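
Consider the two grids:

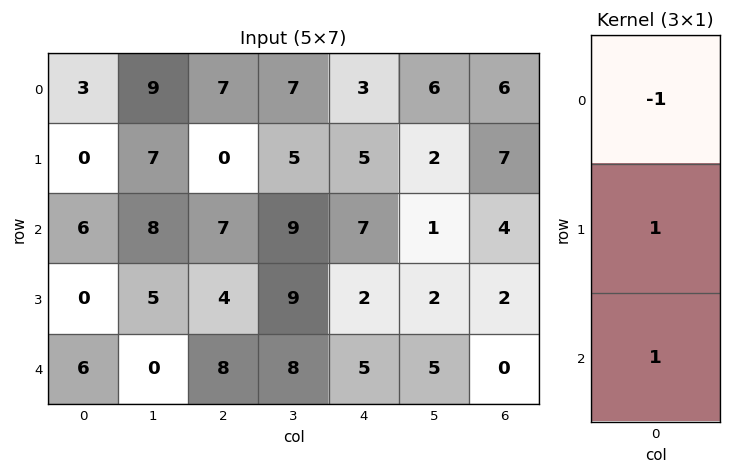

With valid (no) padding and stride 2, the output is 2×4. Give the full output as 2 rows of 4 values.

Output[0,0]: The receptive field on the input at this output position is [3 / 0 / 6]. Elementwise product with the kernel and sum: 3·-1 + 0·1 + 6·1.
Output[0,1]: The receptive field on the input at this output position is [7 / 0 / 7]. Elementwise product with the kernel and sum: 7·-1 + 0·1 + 7·1.

3 0 9 5
0 5 0 -2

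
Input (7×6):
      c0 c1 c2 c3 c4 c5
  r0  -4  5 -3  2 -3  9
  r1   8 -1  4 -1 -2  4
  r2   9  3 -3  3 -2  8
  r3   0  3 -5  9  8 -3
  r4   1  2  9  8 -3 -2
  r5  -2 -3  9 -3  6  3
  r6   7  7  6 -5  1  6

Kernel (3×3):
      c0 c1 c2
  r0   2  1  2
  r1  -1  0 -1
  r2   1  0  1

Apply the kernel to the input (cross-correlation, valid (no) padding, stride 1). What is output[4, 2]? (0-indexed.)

The receptive field on the input at this output position is [9 8 -3 / 9 -3 6 / 6 -5 1]. Elementwise product with the kernel and sum: 9·2 + 8·1 + -3·2 + 9·-1 + 6·-1 + 6·1 + 1·1.

12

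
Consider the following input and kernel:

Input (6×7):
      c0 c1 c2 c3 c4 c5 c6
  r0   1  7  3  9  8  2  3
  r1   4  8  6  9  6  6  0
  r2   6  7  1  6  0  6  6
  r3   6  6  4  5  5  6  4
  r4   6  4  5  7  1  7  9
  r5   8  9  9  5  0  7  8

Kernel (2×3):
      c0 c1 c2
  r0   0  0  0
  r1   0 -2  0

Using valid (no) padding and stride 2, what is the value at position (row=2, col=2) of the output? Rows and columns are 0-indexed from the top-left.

-14

The receptive field on the input at this output position is [1 7 9 / 0 7 8]. Elementwise product with the kernel and sum: 7·-2.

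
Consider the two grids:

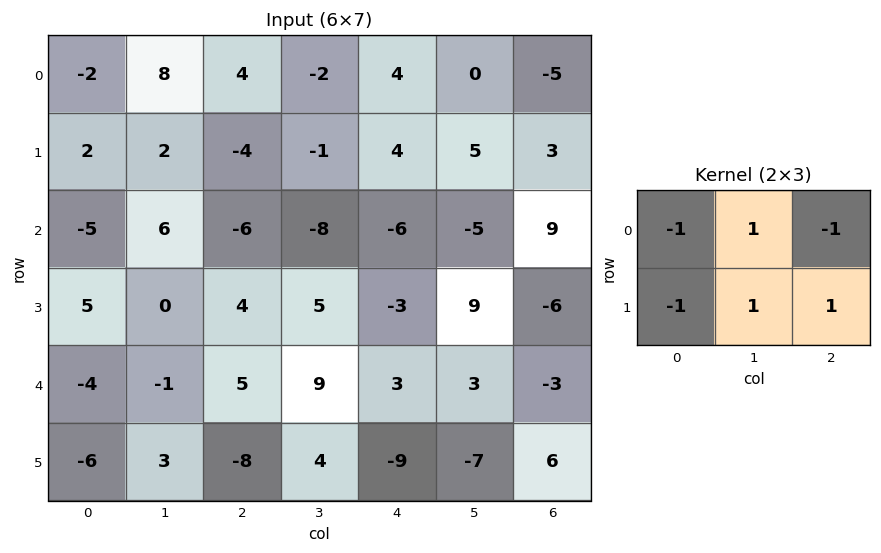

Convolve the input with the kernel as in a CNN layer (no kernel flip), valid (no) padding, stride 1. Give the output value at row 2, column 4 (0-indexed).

The receptive field on the input at this output position is [-6 -5 9 / -3 9 -6]. Elementwise product with the kernel and sum: -6·-1 + -5·1 + 9·-1 + -3·-1 + 9·1 + -6·1.

-2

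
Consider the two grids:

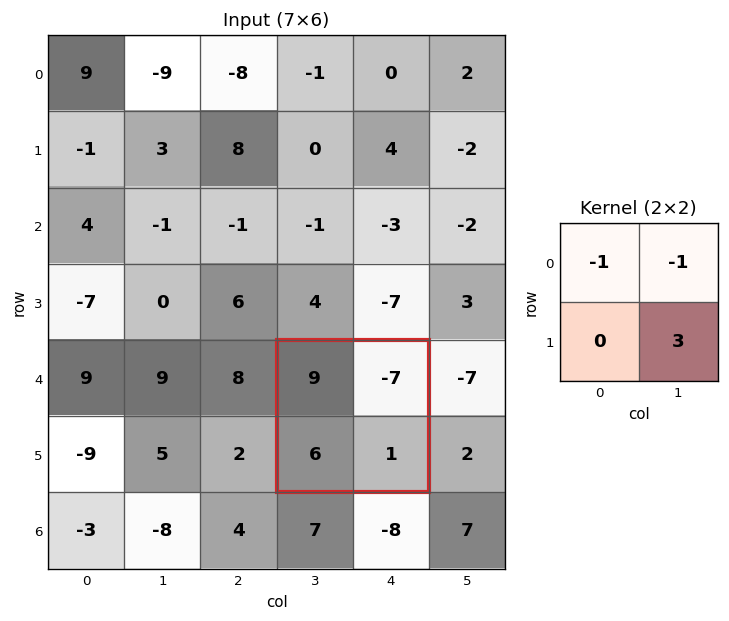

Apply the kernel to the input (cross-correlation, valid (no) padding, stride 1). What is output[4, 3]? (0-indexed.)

1

The receptive field on the input at this output position is [9 -7 / 6 1]. Elementwise product with the kernel and sum: 9·-1 + -7·-1 + 1·3.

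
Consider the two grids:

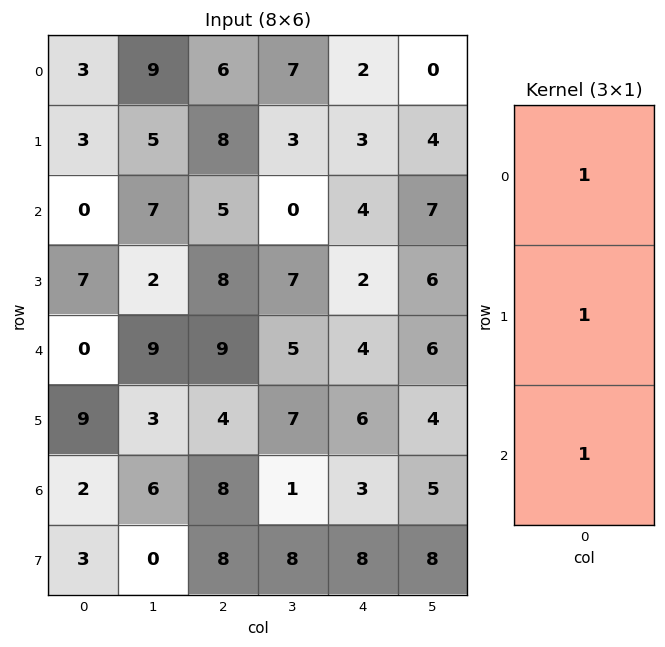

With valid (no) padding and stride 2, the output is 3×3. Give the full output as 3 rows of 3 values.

Output[0,0]: The receptive field on the input at this output position is [3 / 3 / 0]. Elementwise product with the kernel and sum: 3·1 + 3·1 + 0·1.
Output[0,1]: The receptive field on the input at this output position is [6 / 8 / 5]. Elementwise product with the kernel and sum: 6·1 + 8·1 + 5·1.

6 19 9
7 22 10
11 21 13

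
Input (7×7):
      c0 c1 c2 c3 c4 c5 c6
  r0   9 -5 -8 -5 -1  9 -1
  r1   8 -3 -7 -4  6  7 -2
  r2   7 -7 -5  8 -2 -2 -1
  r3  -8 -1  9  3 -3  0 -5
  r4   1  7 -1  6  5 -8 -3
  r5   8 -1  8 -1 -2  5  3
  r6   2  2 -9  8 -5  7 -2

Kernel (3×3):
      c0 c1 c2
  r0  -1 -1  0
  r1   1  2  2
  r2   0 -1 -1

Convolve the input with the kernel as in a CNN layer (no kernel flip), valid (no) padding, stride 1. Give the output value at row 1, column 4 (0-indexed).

The receptive field on the input at this output position is [6 7 -2 / -2 -2 -1 / -3 0 -5]. Elementwise product with the kernel and sum: 6·-1 + 7·-1 + -2·1 + -2·2 + -1·2 + 0·-1 + -5·-1.

-16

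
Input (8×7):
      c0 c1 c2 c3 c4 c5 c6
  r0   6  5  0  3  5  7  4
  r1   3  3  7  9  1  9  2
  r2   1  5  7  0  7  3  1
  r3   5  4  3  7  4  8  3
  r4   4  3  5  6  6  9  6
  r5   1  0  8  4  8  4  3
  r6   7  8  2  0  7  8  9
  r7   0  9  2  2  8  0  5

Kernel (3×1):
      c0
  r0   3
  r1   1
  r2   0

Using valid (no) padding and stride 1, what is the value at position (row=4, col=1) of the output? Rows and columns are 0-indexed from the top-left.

The receptive field on the input at this output position is [3 / 0 / 8]. Elementwise product with the kernel and sum: 3·3 + 0·1.

9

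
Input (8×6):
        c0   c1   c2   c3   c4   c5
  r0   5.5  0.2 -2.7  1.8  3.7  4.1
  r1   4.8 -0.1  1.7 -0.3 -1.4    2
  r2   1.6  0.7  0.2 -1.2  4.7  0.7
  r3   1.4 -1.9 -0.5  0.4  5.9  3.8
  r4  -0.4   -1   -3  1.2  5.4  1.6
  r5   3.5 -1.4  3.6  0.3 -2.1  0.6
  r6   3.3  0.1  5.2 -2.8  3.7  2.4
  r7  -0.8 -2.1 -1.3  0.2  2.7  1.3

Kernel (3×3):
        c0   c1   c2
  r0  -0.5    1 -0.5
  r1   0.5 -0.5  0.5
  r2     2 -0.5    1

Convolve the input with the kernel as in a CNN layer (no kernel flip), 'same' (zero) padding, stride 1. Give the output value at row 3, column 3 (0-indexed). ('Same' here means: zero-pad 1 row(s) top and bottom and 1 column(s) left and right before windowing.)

-2.35

The receptive field on the zero-padded input at this output position is [0.2 -1.2 4.7 / -0.5 0.4 5.9 / -3 1.2 5.4]. Elementwise product with the kernel and sum: 0.2·-0.5 + -1.2·1 + 4.7·-0.5 + -0.5·0.5 + 0.4·-0.5 + 5.9·0.5 + -3·2 + 1.2·-0.5 + 5.4·1.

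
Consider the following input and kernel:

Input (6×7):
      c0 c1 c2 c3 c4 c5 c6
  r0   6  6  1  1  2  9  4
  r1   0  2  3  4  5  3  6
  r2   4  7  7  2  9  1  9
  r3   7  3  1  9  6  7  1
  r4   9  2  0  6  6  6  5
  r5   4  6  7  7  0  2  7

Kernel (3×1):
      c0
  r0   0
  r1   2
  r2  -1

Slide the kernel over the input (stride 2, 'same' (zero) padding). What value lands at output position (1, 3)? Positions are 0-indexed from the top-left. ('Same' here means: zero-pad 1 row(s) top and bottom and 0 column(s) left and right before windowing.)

The receptive field on the zero-padded input at this output position is [6 / 9 / 1]. Elementwise product with the kernel and sum: 9·2 + 1·-1.

17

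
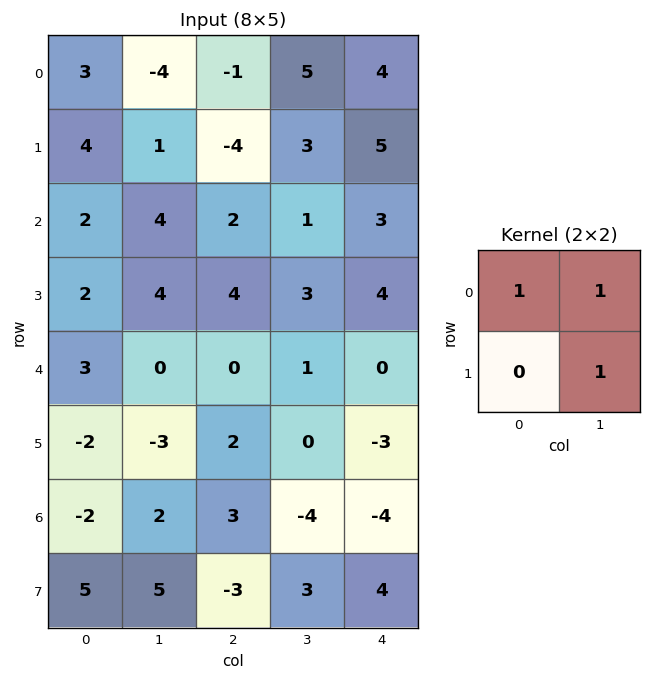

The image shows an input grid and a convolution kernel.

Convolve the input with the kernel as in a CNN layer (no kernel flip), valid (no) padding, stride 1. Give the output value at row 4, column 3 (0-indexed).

The receptive field on the input at this output position is [1 0 / 0 -3]. Elementwise product with the kernel and sum: 1·1 + 0·1 + -3·1.

-2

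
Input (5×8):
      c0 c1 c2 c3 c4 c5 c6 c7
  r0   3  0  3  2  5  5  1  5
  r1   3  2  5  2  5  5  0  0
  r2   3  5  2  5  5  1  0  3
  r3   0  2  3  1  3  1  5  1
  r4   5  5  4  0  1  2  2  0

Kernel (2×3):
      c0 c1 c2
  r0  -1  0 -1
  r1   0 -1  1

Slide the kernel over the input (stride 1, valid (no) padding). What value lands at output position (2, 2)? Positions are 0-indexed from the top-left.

The receptive field on the input at this output position is [2 5 5 / 3 1 3]. Elementwise product with the kernel and sum: 2·-1 + 5·-1 + 1·-1 + 3·1.

-5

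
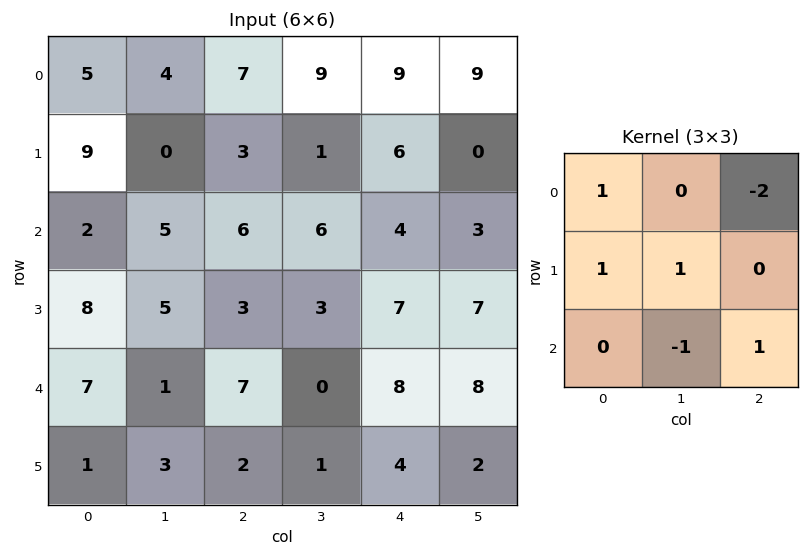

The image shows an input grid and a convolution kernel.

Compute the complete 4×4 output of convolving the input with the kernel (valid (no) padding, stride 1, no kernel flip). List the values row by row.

1 -11 -9 -3
8 9 7 11
9 -6 12 10
9 6 -1 -5

Output[0,0]: The receptive field on the input at this output position is [5 4 7 / 9 0 3 / 2 5 6]. Elementwise product with the kernel and sum: 5·1 + 7·-2 + 9·1 + 0·1 + 5·-1 + 6·1.
Output[0,1]: The receptive field on the input at this output position is [4 7 9 / 0 3 1 / 5 6 6]. Elementwise product with the kernel and sum: 4·1 + 9·-2 + 0·1 + 3·1 + 6·-1 + 6·1.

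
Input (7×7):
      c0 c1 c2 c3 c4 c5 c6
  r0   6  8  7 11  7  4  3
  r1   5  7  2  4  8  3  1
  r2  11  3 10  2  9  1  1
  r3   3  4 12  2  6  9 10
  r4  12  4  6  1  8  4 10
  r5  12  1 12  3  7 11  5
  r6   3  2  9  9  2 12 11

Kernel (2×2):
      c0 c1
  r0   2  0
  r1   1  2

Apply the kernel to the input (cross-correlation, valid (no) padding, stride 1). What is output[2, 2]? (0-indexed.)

36

The receptive field on the input at this output position is [10 2 / 12 2]. Elementwise product with the kernel and sum: 10·2 + 12·1 + 2·2.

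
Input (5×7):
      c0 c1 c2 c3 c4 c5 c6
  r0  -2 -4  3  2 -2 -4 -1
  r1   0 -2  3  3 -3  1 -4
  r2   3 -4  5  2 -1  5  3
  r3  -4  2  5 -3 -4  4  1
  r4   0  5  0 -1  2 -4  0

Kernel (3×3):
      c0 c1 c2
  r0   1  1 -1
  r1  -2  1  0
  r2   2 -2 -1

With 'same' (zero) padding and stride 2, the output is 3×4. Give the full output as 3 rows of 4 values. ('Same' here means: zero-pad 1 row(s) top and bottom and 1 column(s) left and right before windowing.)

Output[0,0]: The receptive field on the zero-padded input at this output position is [0 0 0 / 0 -2 -4 / 0 0 -2]. Elementwise product with the kernel and sum: 0·1 + 0·1 + 0·-1 + 0·-2 + -2·1 + 0·2 + 0·-2 + -2·-1.
Output[0,1]: The receptive field on the zero-padded input at this output position is [0 0 0 / -4 3 2 / -2 3 3]. Elementwise product with the kernel and sum: 0·1 + 0·1 + 0·-1 + -4·-2 + 3·1 + -2·2 + 3·-2 + 3·-1.

0 -2 5 17
11 8 -8 -4
-6 0 -7 13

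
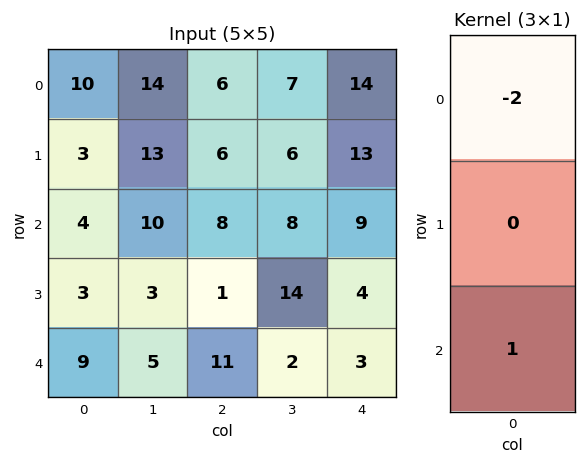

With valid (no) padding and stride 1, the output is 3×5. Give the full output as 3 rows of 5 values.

-16 -18 -4 -6 -19
-3 -23 -11 2 -22
1 -15 -5 -14 -15

Output[0,0]: The receptive field on the input at this output position is [10 / 3 / 4]. Elementwise product with the kernel and sum: 10·-2 + 4·1.
Output[0,1]: The receptive field on the input at this output position is [14 / 13 / 10]. Elementwise product with the kernel and sum: 14·-2 + 10·1.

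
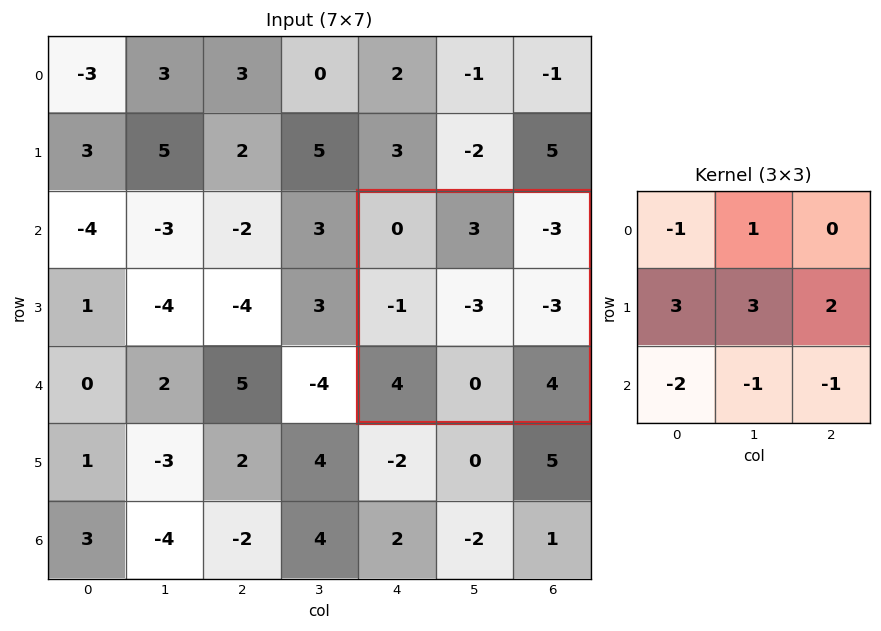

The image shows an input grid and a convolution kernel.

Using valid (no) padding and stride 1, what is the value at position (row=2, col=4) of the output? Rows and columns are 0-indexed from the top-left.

The receptive field on the input at this output position is [0 3 -3 / -1 -3 -3 / 4 0 4]. Elementwise product with the kernel and sum: 0·-1 + 3·1 + -1·3 + -3·3 + -3·2 + 4·-2 + 0·-1 + 4·-1.

-27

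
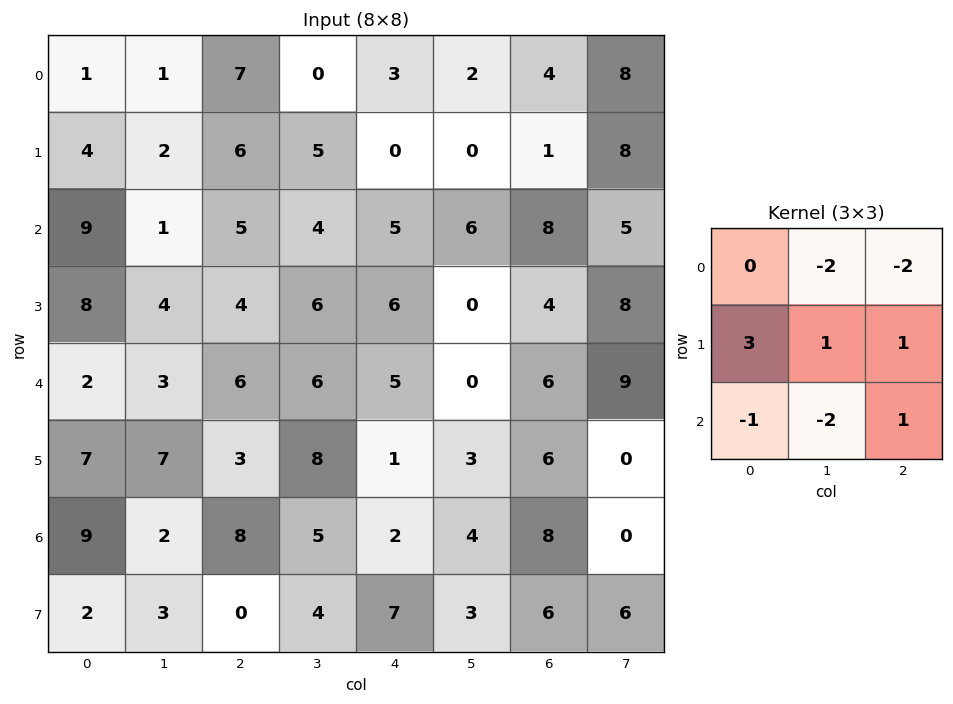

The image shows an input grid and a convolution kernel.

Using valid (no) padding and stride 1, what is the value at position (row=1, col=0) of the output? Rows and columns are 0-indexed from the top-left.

5

The receptive field on the input at this output position is [4 2 6 / 9 1 5 / 8 4 4]. Elementwise product with the kernel and sum: 2·-2 + 6·-2 + 9·3 + 1·1 + 5·1 + 8·-1 + 4·-2 + 4·1.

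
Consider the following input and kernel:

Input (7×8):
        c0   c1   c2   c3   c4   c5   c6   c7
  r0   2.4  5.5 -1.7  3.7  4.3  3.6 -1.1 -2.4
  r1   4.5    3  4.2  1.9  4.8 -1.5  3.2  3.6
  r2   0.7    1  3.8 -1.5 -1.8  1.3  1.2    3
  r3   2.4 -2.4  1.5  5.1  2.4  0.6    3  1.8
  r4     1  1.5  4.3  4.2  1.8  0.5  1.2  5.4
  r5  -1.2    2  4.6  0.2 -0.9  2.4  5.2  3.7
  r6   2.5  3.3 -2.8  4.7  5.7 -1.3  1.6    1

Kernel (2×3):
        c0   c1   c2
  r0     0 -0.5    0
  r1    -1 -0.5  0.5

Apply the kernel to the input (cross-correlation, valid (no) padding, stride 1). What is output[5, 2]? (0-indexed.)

3.2

The receptive field on the input at this output position is [4.6 0.2 -0.9 / -2.8 4.7 5.7]. Elementwise product with the kernel and sum: 0.2·-0.5 + -2.8·-1 + 4.7·-0.5 + 5.7·0.5.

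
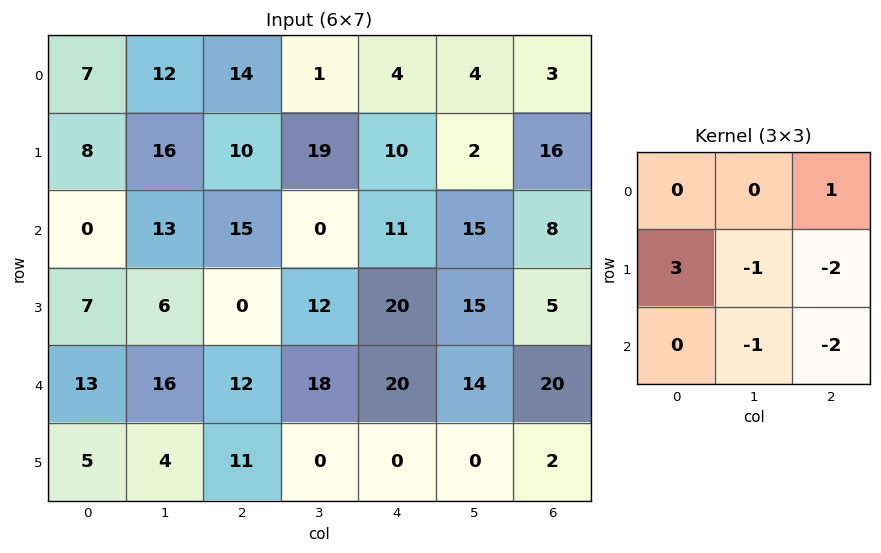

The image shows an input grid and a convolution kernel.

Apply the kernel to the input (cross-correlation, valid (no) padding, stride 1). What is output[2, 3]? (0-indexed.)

The receptive field on the input at this output position is [0 11 15 / 12 20 15 / 18 20 14]. Elementwise product with the kernel and sum: 15·1 + 12·3 + 20·-1 + 15·-2 + 20·-1 + 14·-2.

-47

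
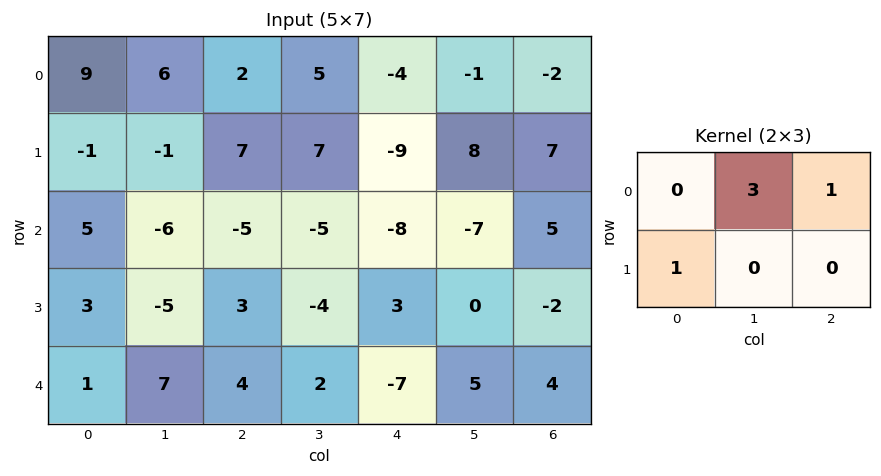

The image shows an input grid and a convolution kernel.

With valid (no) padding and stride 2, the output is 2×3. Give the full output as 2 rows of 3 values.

Output[0,0]: The receptive field on the input at this output position is [9 6 2 / -1 -1 7]. Elementwise product with the kernel and sum: 6·3 + 2·1 + -1·1.

19 18 -14
-20 -20 -13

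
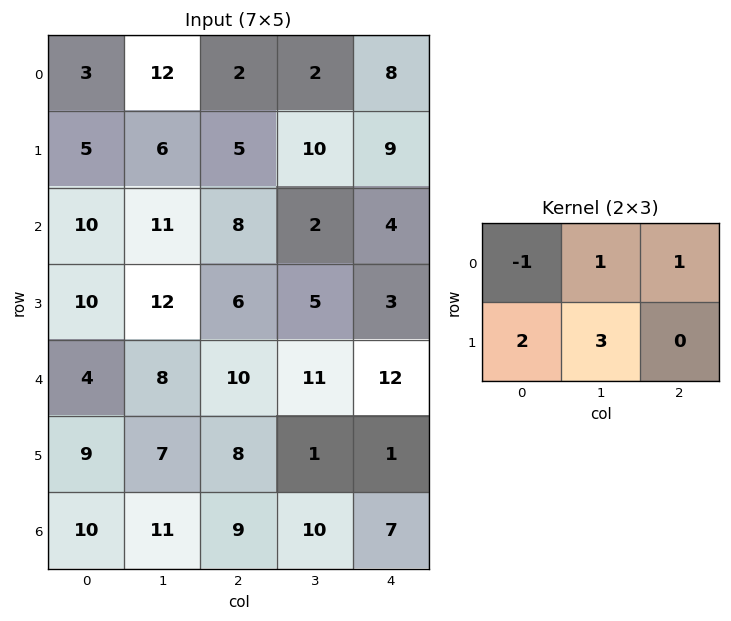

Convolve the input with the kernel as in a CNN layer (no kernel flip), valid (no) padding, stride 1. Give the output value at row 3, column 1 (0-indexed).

The receptive field on the input at this output position is [12 6 5 / 8 10 11]. Elementwise product with the kernel and sum: 12·-1 + 6·1 + 5·1 + 8·2 + 10·3.

45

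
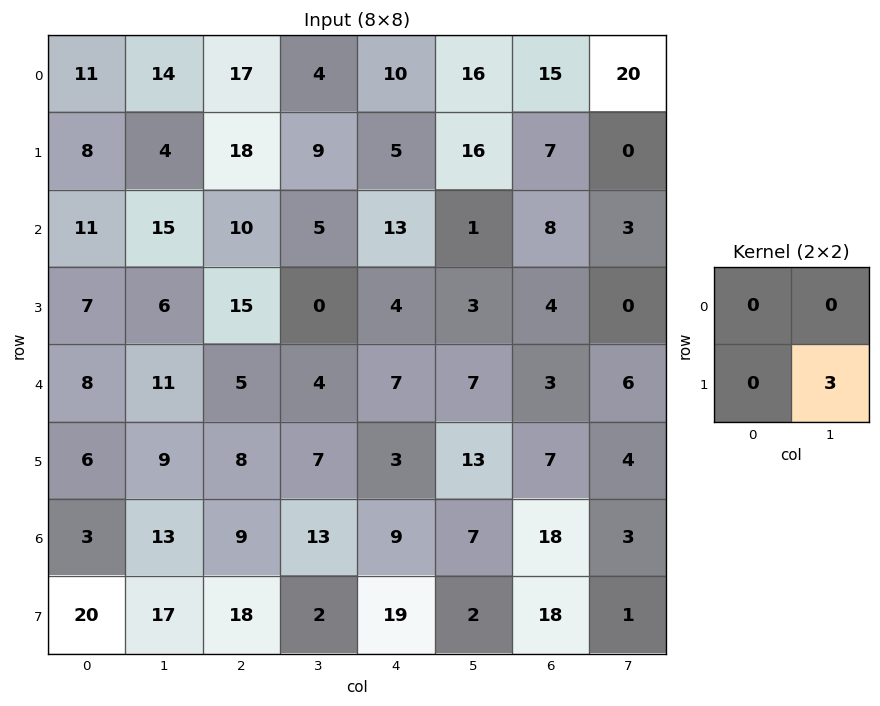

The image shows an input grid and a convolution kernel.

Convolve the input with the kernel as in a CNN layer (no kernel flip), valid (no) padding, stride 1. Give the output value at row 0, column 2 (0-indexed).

The receptive field on the input at this output position is [17 4 / 18 9]. Elementwise product with the kernel and sum: 9·3.

27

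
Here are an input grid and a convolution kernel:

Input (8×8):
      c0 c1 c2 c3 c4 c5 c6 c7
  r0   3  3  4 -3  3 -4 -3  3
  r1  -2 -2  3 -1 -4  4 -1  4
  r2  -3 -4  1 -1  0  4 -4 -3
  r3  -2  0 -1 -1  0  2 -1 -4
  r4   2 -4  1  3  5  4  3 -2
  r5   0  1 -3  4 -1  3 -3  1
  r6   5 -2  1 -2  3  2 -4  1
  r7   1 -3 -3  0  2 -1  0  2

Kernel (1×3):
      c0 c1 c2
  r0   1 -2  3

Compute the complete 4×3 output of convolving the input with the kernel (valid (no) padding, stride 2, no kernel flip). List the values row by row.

9 19 2
8 3 -20
13 10 6
12 14 -13

Output[0,0]: The receptive field on the input at this output position is [3 3 4]. Elementwise product with the kernel and sum: 3·1 + 3·-2 + 4·3.
Output[0,1]: The receptive field on the input at this output position is [4 -3 3]. Elementwise product with the kernel and sum: 4·1 + -3·-2 + 3·3.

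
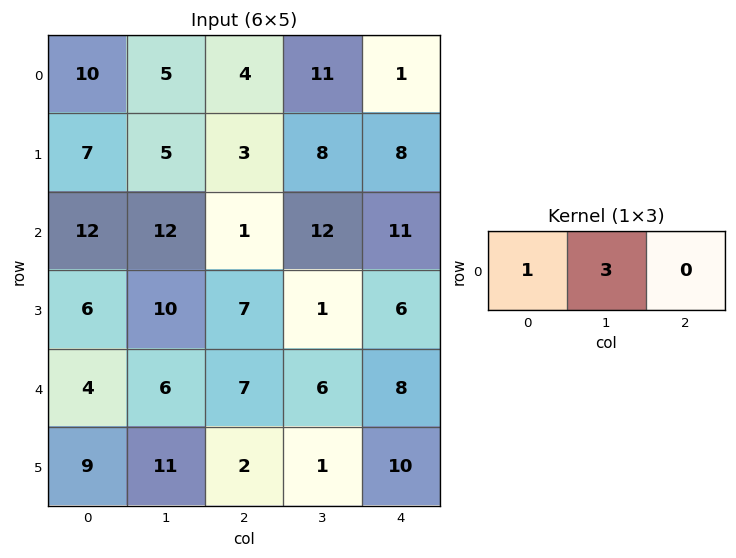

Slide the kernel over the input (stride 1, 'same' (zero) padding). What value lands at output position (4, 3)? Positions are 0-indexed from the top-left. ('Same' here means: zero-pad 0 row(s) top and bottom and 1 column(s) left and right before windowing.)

The receptive field on the zero-padded input at this output position is [7 6 8]. Elementwise product with the kernel and sum: 7·1 + 6·3.

25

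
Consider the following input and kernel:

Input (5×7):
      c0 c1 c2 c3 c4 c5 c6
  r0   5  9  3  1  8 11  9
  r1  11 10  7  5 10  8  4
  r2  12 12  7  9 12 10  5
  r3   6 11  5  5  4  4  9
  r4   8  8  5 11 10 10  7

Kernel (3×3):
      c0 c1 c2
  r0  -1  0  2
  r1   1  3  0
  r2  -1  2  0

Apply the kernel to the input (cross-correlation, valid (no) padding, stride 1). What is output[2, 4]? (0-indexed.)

24

The receptive field on the input at this output position is [12 10 5 / 4 4 9 / 10 10 7]. Elementwise product with the kernel and sum: 12·-1 + 5·2 + 4·1 + 4·3 + 10·-1 + 10·2.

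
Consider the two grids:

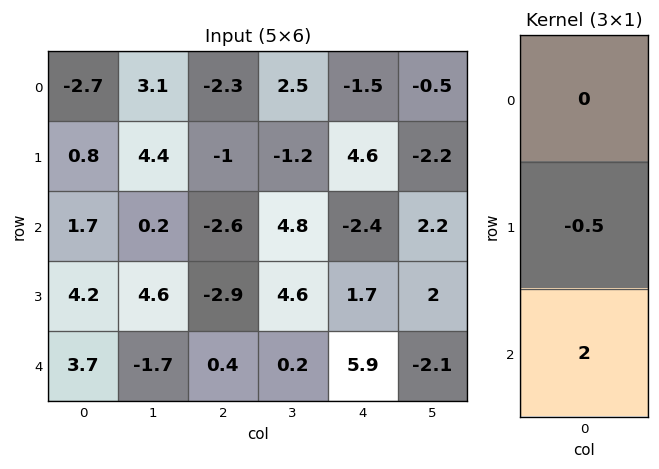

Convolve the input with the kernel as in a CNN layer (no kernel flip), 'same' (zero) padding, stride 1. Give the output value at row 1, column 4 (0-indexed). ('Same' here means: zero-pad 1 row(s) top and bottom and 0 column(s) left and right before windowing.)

-7.1

The receptive field on the zero-padded input at this output position is [-1.5 / 4.6 / -2.4]. Elementwise product with the kernel and sum: 4.6·-0.5 + -2.4·2.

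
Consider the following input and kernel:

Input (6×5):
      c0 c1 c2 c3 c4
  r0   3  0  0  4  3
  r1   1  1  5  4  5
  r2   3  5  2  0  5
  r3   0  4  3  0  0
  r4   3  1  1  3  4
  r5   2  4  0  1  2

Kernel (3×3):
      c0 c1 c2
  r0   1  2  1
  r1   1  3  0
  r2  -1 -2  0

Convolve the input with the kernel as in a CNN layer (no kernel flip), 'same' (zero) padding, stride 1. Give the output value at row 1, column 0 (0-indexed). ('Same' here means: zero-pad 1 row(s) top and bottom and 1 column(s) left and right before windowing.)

The receptive field on the zero-padded input at this output position is [0 3 0 / 0 1 1 / 0 3 5]. Elementwise product with the kernel and sum: 0·1 + 3·2 + 0·1 + 0·1 + 1·3 + 0·-1 + 3·-2.

3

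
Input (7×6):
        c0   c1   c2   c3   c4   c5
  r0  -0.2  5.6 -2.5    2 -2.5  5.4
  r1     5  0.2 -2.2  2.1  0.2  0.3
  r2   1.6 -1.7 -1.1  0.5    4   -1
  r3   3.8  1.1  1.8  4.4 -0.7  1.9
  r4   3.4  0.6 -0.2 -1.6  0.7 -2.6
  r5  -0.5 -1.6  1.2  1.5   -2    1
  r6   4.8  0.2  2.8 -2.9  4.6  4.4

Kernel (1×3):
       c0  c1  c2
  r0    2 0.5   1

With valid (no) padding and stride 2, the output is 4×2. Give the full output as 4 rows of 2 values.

-0.1 -6.5
1.25 2.05
6.9 -0.5
12.5 8.75

Output[0,0]: The receptive field on the input at this output position is [-0.2 5.6 -2.5]. Elementwise product with the kernel and sum: -0.2·2 + 5.6·0.5 + -2.5·1.
Output[0,1]: The receptive field on the input at this output position is [-2.5 2 -2.5]. Elementwise product with the kernel and sum: -2.5·2 + 2·0.5 + -2.5·1.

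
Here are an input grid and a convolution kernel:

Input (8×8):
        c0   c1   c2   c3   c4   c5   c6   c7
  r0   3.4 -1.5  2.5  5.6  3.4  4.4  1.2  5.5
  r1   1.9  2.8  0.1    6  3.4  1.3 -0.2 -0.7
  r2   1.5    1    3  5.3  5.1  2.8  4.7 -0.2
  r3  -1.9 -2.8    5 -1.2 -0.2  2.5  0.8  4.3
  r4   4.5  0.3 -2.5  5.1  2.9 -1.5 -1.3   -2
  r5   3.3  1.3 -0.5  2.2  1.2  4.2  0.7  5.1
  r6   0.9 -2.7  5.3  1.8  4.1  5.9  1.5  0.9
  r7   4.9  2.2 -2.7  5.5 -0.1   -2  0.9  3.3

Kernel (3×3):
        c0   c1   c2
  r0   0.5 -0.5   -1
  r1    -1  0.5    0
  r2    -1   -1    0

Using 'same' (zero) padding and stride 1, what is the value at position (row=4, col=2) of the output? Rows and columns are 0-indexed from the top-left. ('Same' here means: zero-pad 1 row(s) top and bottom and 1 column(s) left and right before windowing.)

-5.05

The receptive field on the zero-padded input at this output position is [-2.8 5 -1.2 / 0.3 -2.5 5.1 / 1.3 -0.5 2.2]. Elementwise product with the kernel and sum: -2.8·0.5 + 5·-0.5 + -1.2·-1 + 0.3·-1 + -2.5·0.5 + 1.3·-1 + -0.5·-1.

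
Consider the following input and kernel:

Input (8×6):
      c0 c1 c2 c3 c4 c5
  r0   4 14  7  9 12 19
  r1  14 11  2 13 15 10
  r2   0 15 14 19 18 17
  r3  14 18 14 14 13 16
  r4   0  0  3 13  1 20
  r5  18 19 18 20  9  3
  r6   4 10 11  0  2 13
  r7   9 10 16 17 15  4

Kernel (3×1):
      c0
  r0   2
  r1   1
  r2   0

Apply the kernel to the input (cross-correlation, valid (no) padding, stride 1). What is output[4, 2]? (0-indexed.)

24

The receptive field on the input at this output position is [3 / 18 / 11]. Elementwise product with the kernel and sum: 3·2 + 18·1.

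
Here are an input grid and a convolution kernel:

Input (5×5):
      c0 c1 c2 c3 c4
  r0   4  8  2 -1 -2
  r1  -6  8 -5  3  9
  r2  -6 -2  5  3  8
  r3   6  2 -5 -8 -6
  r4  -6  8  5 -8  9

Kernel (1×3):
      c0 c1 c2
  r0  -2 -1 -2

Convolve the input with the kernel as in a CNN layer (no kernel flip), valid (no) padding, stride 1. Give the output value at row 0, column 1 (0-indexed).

The receptive field on the input at this output position is [8 2 -1]. Elementwise product with the kernel and sum: 8·-2 + 2·-1 + -1·-2.

-16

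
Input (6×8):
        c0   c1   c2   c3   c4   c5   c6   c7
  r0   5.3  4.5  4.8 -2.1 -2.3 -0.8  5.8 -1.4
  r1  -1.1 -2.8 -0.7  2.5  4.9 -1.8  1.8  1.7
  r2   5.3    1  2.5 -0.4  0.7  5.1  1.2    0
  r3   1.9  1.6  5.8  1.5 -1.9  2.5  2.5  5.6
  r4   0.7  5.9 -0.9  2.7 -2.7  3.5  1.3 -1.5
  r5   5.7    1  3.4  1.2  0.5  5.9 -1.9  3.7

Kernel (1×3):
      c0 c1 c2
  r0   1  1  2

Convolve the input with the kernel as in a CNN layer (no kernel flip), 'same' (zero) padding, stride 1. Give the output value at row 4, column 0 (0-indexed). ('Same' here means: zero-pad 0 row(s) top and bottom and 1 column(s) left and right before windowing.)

The receptive field on the zero-padded input at this output position is [0 0.7 5.9]. Elementwise product with the kernel and sum: 0·1 + 0.7·1 + 5.9·2.

12.5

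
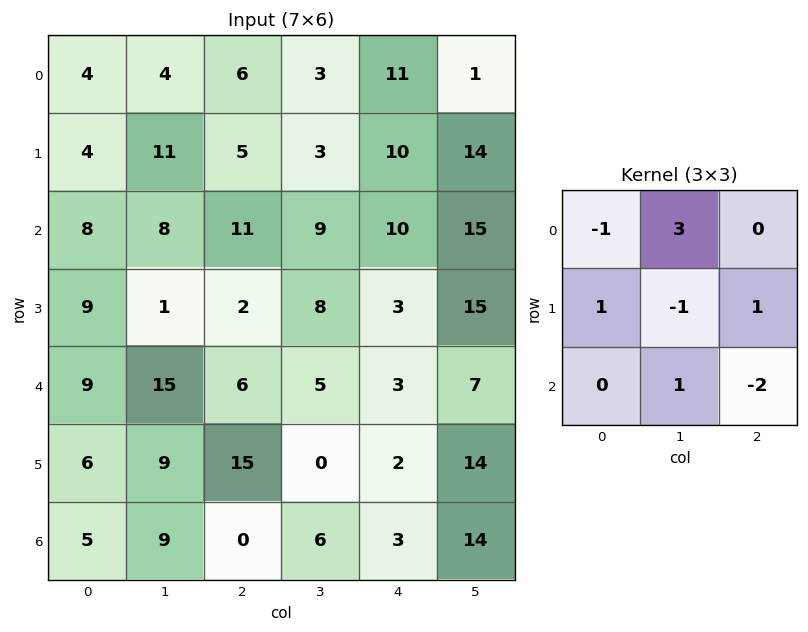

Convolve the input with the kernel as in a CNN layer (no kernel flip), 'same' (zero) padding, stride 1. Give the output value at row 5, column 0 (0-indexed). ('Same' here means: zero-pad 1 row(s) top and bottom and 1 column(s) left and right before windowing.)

17

The receptive field on the zero-padded input at this output position is [0 9 15 / 0 6 9 / 0 5 9]. Elementwise product with the kernel and sum: 0·-1 + 9·3 + 0·1 + 6·-1 + 9·1 + 5·1 + 9·-2.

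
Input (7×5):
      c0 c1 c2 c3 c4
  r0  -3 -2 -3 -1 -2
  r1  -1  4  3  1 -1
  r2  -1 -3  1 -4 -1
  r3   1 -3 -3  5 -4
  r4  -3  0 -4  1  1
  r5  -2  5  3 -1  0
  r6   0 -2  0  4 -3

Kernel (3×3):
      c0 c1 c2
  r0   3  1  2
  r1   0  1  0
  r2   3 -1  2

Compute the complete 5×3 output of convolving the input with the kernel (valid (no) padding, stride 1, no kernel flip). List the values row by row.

Output[0,0]: The receptive field on the input at this output position is [-3 -2 -3 / -1 4 3 / -1 -3 1]. Elementwise product with the kernel and sum: -3·3 + -2·1 + -3·2 + 4·1 + -1·3 + -3·-1 + 1·2.

-11 -26 -8
4 22 -18
-24 -13 -9
-11 4 -1
-10 3 -20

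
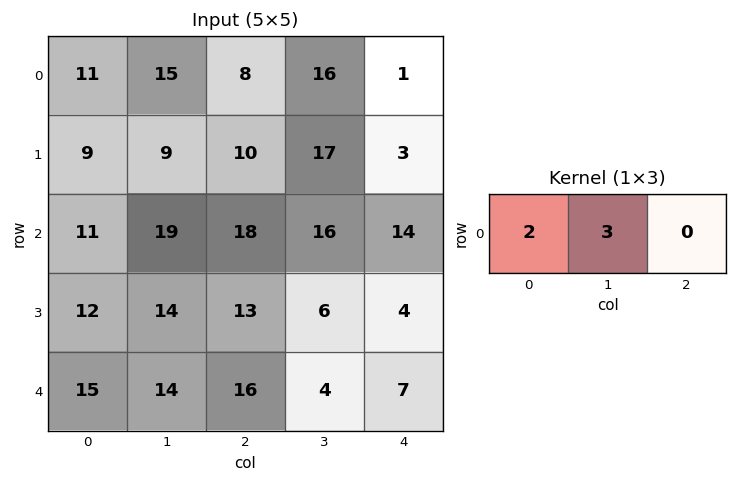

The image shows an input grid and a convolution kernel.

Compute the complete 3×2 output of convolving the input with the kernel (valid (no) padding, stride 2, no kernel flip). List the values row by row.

Output[0,0]: The receptive field on the input at this output position is [11 15 8]. Elementwise product with the kernel and sum: 11·2 + 15·3.

67 64
79 84
72 44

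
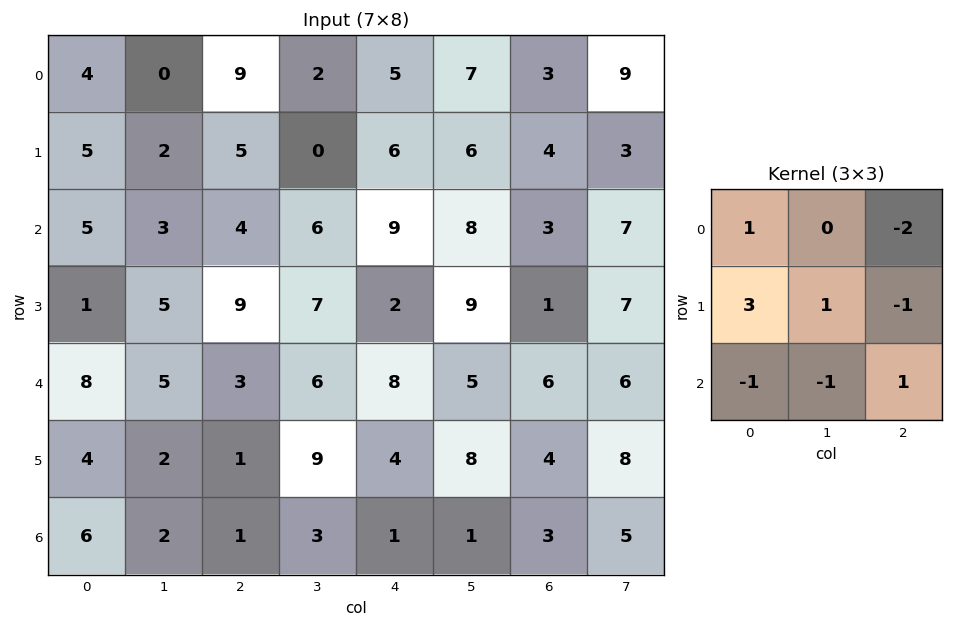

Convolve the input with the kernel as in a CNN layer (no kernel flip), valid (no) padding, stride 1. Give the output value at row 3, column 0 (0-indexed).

The receptive field on the input at this output position is [1 5 9 / 8 5 3 / 4 2 1]. Elementwise product with the kernel and sum: 1·1 + 9·-2 + 8·3 + 5·1 + 3·-1 + 4·-1 + 2·-1 + 1·1.

4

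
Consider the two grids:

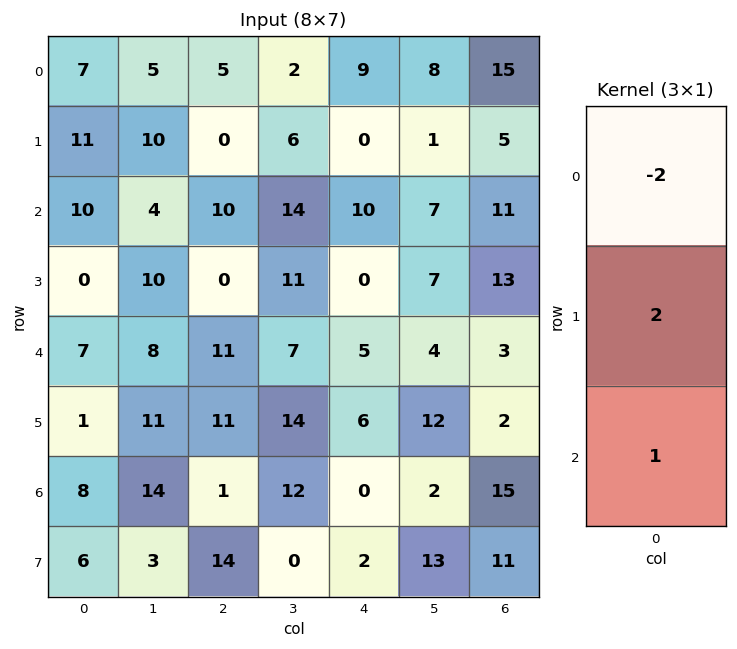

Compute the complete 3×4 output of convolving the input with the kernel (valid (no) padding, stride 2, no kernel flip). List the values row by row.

18 0 -8 -9
-13 -9 -15 7
-4 1 2 13

Output[0,0]: The receptive field on the input at this output position is [7 / 11 / 10]. Elementwise product with the kernel and sum: 7·-2 + 11·2 + 10·1.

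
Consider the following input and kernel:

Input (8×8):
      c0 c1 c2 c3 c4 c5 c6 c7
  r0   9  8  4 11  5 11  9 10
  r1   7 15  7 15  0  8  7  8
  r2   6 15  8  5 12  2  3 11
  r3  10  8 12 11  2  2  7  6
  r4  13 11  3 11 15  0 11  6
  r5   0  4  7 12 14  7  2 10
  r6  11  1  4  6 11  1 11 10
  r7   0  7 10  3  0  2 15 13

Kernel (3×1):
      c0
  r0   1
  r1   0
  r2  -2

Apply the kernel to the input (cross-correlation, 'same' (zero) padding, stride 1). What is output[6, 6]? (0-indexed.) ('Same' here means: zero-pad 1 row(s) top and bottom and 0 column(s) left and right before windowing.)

The receptive field on the zero-padded input at this output position is [2 / 11 / 15]. Elementwise product with the kernel and sum: 2·1 + 15·-2.

-28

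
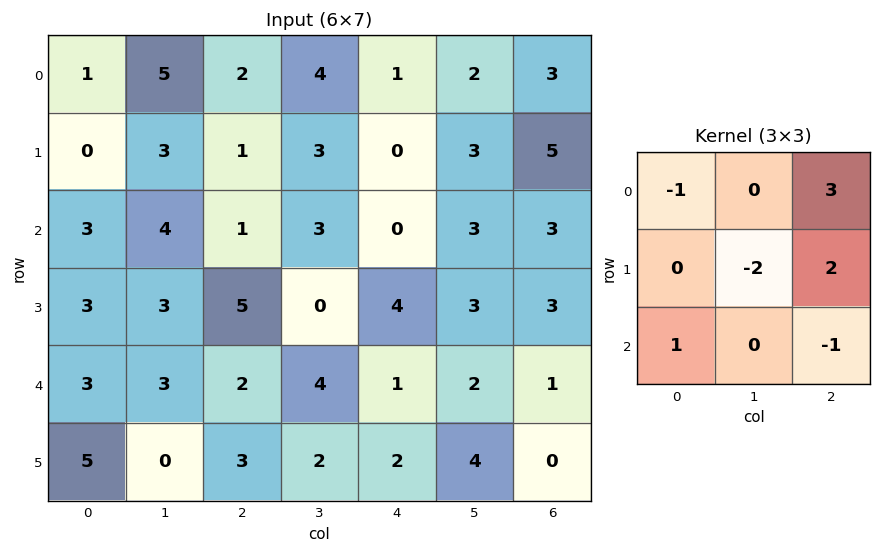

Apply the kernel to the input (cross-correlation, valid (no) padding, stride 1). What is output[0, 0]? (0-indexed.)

The receptive field on the input at this output position is [1 5 2 / 0 3 1 / 3 4 1]. Elementwise product with the kernel and sum: 1·-1 + 2·3 + 3·-2 + 1·2 + 3·1 + 1·-1.

3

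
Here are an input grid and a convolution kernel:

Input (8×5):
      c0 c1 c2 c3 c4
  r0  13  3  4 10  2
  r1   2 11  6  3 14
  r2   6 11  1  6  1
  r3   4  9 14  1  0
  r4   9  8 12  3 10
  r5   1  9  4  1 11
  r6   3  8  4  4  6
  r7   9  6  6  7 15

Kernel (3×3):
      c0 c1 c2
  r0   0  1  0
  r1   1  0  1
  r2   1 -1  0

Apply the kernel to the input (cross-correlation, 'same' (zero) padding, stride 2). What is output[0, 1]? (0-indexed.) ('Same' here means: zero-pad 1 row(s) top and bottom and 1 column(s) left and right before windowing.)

18

The receptive field on the zero-padded input at this output position is [0 0 0 / 3 4 10 / 11 6 3]. Elementwise product with the kernel and sum: 0·1 + 3·1 + 10·1 + 11·1 + 6·-1.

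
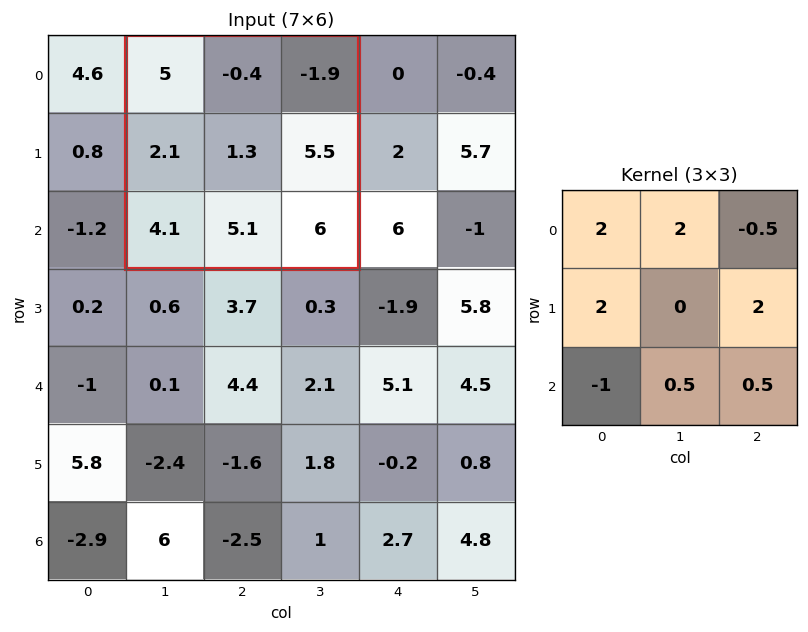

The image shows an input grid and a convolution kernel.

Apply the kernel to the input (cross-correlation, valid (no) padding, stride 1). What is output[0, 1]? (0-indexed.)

The receptive field on the input at this output position is [5 -0.4 -1.9 / 2.1 1.3 5.5 / 4.1 5.1 6]. Elementwise product with the kernel and sum: 5·2 + -0.4·2 + -1.9·-0.5 + 2.1·2 + 5.5·2 + 4.1·-1 + 5.1·0.5 + 6·0.5.

26.8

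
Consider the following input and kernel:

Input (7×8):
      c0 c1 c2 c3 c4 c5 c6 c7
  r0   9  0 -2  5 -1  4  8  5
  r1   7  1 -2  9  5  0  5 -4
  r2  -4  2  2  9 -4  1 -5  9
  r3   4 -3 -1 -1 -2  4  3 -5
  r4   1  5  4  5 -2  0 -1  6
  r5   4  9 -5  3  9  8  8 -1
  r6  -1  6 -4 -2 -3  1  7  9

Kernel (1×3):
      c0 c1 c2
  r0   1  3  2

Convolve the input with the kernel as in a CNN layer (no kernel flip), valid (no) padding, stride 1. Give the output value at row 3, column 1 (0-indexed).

-8

The receptive field on the input at this output position is [-3 -1 -1]. Elementwise product with the kernel and sum: -3·1 + -1·3 + -1·2.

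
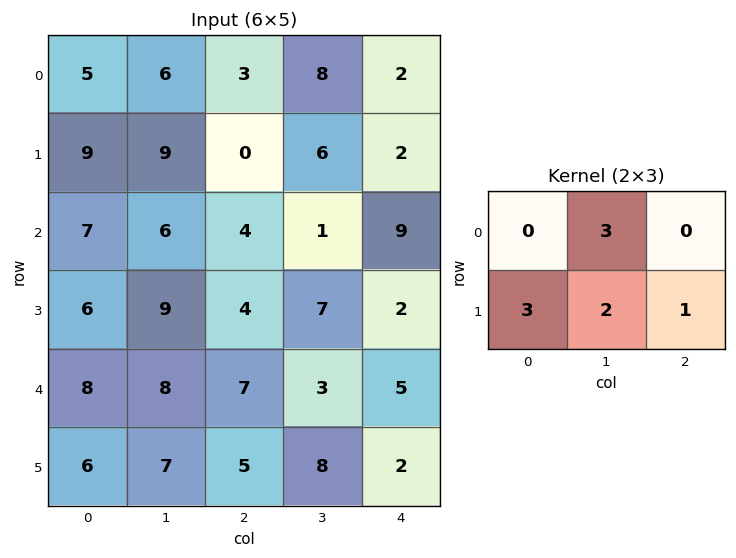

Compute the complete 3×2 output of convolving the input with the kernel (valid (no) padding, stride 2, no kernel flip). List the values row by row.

Output[0,0]: The receptive field on the input at this output position is [5 6 3 / 9 9 0]. Elementwise product with the kernel and sum: 6·3 + 9·3 + 9·2 + 0·1.

63 38
58 31
61 42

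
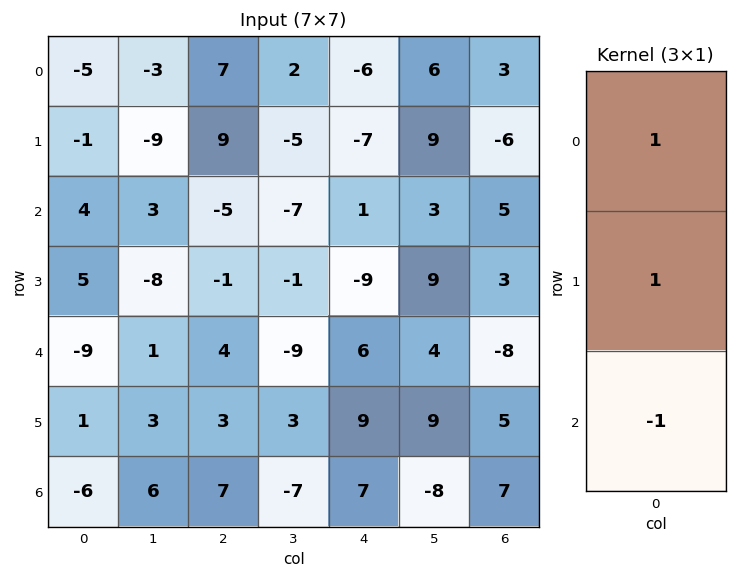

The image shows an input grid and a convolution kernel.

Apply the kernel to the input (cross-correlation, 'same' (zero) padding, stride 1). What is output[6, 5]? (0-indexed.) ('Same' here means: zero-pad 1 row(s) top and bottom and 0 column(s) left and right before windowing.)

The receptive field on the zero-padded input at this output position is [9 / -8 / 0]. Elementwise product with the kernel and sum: 9·1 + -8·1 + 0·-1.

1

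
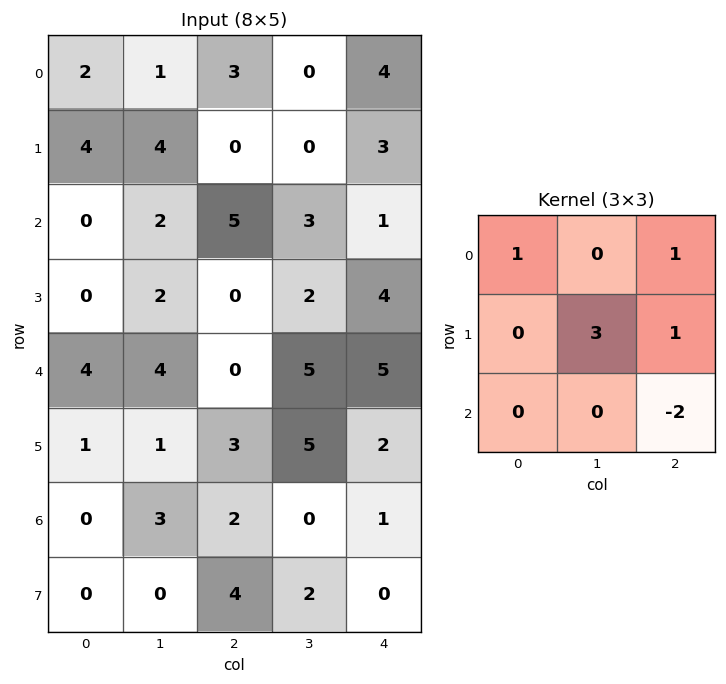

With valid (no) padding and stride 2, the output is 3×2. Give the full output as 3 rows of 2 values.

7 8
11 6
6 20

Output[0,0]: The receptive field on the input at this output position is [2 1 3 / 4 4 0 / 0 2 5]. Elementwise product with the kernel and sum: 2·1 + 3·1 + 4·3 + 0·1 + 5·-2.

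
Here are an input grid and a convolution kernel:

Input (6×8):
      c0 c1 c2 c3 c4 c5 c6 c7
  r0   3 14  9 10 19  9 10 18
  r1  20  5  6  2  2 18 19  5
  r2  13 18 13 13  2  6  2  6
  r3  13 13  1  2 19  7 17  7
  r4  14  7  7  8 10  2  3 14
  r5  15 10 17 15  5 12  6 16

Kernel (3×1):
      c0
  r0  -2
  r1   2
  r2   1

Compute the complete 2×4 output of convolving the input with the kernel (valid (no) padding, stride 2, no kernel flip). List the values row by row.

Output[0,0]: The receptive field on the input at this output position is [3 / 20 / 13]. Elementwise product with the kernel and sum: 3·-2 + 20·2 + 13·1.

47 7 -32 20
14 -17 44 33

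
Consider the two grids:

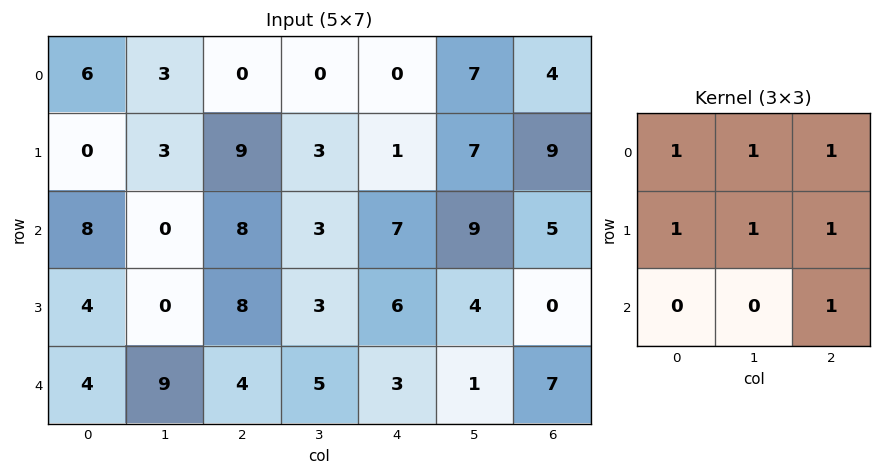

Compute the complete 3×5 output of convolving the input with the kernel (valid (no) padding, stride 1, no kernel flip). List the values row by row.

Output[0,0]: The receptive field on the input at this output position is [6 3 0 / 0 3 9 / 8 0 8]. Elementwise product with the kernel and sum: 6·1 + 3·1 + 0·1 + 0·1 + 3·1 + 9·1 + 8·1.
Output[0,1]: The receptive field on the input at this output position is [3 0 0 / 3 9 3 / 0 8 3]. Elementwise product with the kernel and sum: 3·1 + 0·1 + 0·1 + 3·1 + 9·1 + 3·1 + 3·1.

29 21 20 27 33
36 29 37 34 38
32 27 38 33 38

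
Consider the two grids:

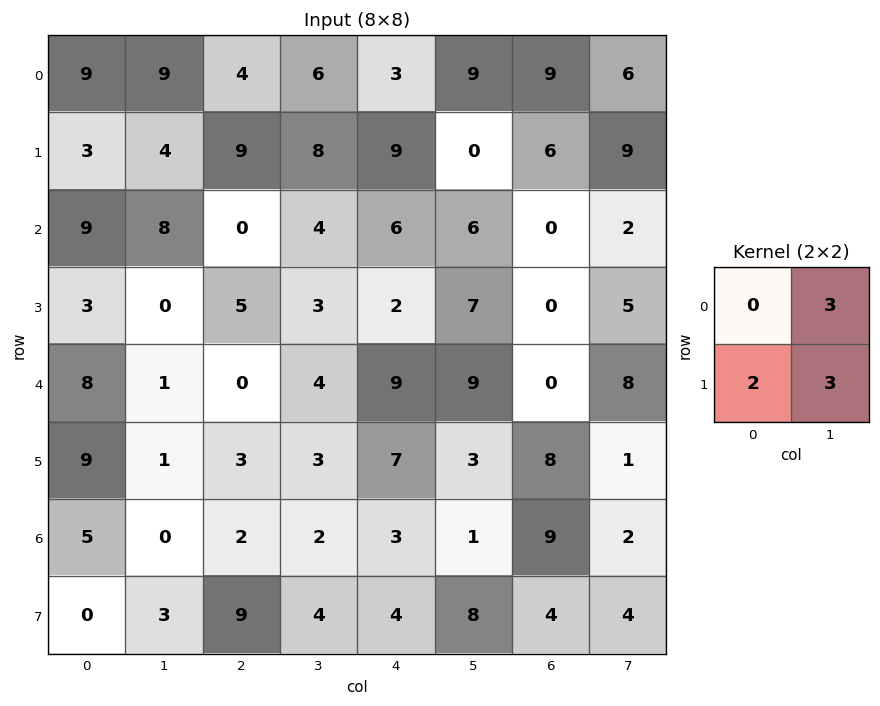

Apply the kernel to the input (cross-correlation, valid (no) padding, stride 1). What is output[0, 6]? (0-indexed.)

The receptive field on the input at this output position is [9 6 / 6 9]. Elementwise product with the kernel and sum: 6·3 + 6·2 + 9·3.

57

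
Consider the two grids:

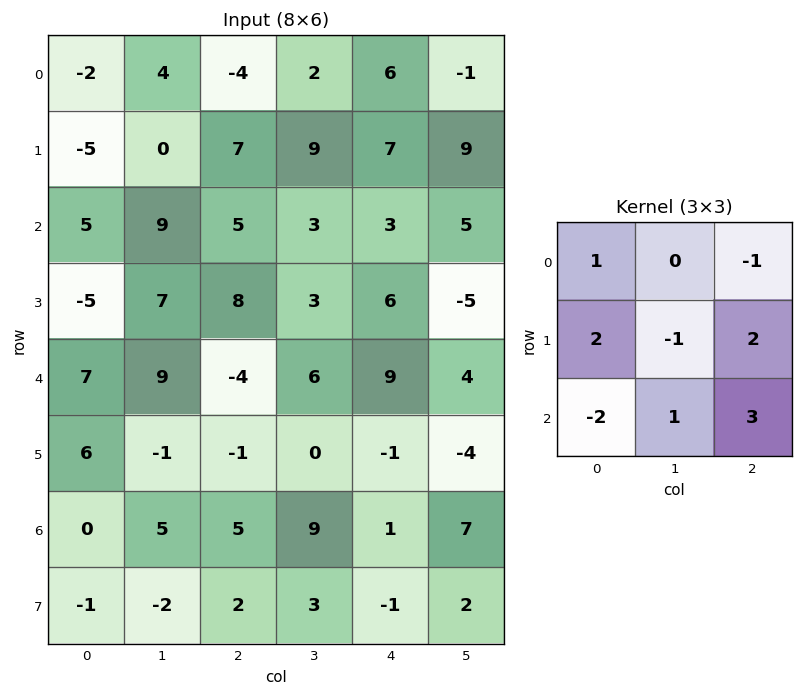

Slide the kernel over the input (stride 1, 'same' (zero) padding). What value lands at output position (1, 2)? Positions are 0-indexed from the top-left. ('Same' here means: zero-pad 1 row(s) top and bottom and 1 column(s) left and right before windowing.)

The receptive field on the zero-padded input at this output position is [4 -4 2 / 0 7 9 / 9 5 3]. Elementwise product with the kernel and sum: 4·1 + 2·-1 + 0·2 + 7·-1 + 9·2 + 9·-2 + 5·1 + 3·3.

9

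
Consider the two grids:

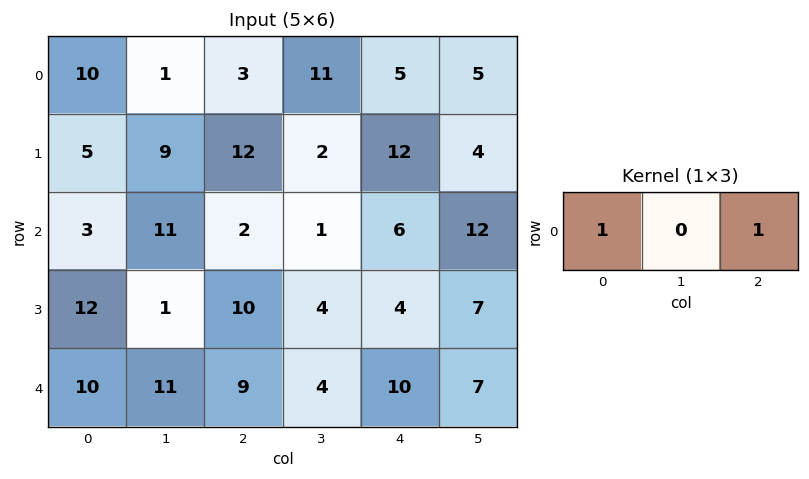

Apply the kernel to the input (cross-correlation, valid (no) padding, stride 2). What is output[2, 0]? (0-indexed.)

19

The receptive field on the input at this output position is [10 11 9]. Elementwise product with the kernel and sum: 10·1 + 9·1.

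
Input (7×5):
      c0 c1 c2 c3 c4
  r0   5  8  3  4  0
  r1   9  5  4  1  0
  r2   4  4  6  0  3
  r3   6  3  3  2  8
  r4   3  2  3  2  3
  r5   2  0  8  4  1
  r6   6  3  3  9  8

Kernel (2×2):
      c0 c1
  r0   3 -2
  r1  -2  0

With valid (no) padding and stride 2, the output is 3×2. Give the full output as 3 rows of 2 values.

Output[0,0]: The receptive field on the input at this output position is [5 8 / 9 5]. Elementwise product with the kernel and sum: 5·3 + 8·-2 + 9·-2.
Output[0,1]: The receptive field on the input at this output position is [3 4 / 4 1]. Elementwise product with the kernel and sum: 3·3 + 4·-2 + 4·-2.

-19 -7
-8 12
1 -11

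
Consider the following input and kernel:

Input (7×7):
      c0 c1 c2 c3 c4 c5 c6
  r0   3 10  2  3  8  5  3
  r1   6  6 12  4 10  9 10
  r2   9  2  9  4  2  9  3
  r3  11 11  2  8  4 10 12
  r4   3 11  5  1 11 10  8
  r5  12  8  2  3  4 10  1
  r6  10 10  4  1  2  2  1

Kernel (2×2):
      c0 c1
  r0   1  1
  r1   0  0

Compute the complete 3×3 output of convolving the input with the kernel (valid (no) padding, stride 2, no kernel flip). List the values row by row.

Output[0,0]: The receptive field on the input at this output position is [3 10 / 6 6]. Elementwise product with the kernel and sum: 3·1 + 10·1.
Output[0,1]: The receptive field on the input at this output position is [2 3 / 12 4]. Elementwise product with the kernel and sum: 2·1 + 3·1.

13 5 13
11 13 11
14 6 21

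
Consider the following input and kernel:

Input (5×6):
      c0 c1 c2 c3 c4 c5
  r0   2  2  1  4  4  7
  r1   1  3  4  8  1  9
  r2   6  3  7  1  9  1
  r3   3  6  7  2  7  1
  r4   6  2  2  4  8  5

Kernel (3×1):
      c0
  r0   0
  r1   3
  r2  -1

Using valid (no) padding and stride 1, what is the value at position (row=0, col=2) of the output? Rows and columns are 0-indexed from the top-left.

The receptive field on the input at this output position is [1 / 4 / 7]. Elementwise product with the kernel and sum: 4·3 + 7·-1.

5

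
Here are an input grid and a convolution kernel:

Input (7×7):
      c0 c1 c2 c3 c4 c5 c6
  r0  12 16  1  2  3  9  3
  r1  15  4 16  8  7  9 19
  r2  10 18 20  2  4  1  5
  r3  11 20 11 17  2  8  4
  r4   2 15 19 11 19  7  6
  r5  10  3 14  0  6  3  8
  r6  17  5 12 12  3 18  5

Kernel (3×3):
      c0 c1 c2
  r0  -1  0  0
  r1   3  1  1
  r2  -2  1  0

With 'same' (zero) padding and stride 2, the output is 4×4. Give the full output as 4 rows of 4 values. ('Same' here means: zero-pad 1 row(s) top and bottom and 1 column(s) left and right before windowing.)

43 59 9 31
39 43 -29 -13
27 63 48 21
22 36 57 56

Output[0,0]: The receptive field on the zero-padded input at this output position is [0 0 0 / 0 12 16 / 0 15 4]. Elementwise product with the kernel and sum: 0·-1 + 0·3 + 12·1 + 16·1 + 0·-2 + 15·1.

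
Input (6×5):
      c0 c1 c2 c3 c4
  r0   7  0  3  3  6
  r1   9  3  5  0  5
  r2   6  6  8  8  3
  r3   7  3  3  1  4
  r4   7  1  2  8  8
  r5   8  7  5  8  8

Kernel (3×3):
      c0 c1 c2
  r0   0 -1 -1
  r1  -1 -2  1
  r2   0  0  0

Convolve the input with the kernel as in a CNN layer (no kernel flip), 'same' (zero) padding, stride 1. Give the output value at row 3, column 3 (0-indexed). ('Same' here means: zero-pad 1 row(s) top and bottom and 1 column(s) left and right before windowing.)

The receptive field on the zero-padded input at this output position is [8 8 3 / 3 1 4 / 2 8 8]. Elementwise product with the kernel and sum: 8·-1 + 3·-1 + 3·-1 + 1·-2 + 4·1.

-12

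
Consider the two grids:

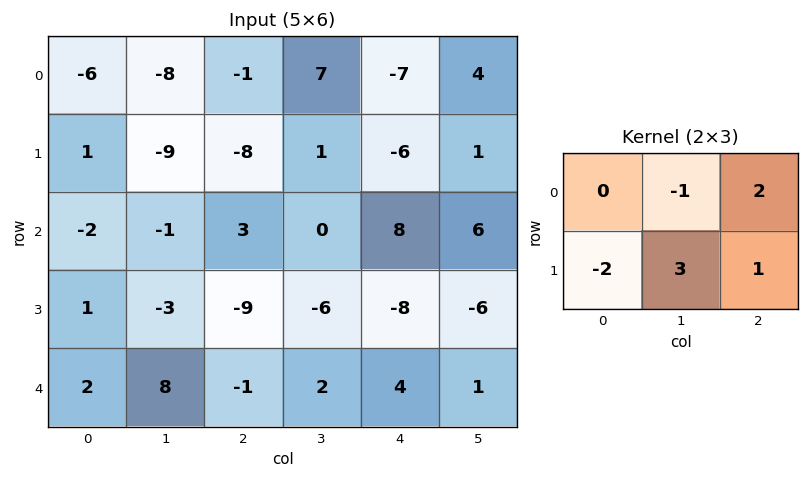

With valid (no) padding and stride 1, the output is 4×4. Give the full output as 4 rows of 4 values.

Output[0,0]: The receptive field on the input at this output position is [-6 -8 -1 / 1 -9 -8]. Elementwise product with the kernel and sum: -8·-1 + -1·2 + 1·-2 + -9·3 + -8·1.

-31 10 -8 -4
-3 21 -11 38
-13 -30 8 -14
4 -20 2 5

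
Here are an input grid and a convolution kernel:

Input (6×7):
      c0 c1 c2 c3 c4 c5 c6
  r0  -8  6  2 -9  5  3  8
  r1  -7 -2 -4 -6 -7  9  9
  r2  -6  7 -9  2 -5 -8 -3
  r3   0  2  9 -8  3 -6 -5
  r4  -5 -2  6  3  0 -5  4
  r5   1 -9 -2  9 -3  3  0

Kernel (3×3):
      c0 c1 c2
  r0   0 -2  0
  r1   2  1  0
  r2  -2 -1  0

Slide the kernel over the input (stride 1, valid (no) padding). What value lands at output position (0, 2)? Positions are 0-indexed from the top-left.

20

The receptive field on the input at this output position is [2 -9 5 / -4 -6 -7 / -9 2 -5]. Elementwise product with the kernel and sum: -9·-2 + -4·2 + -6·1 + -9·-2 + 2·-1.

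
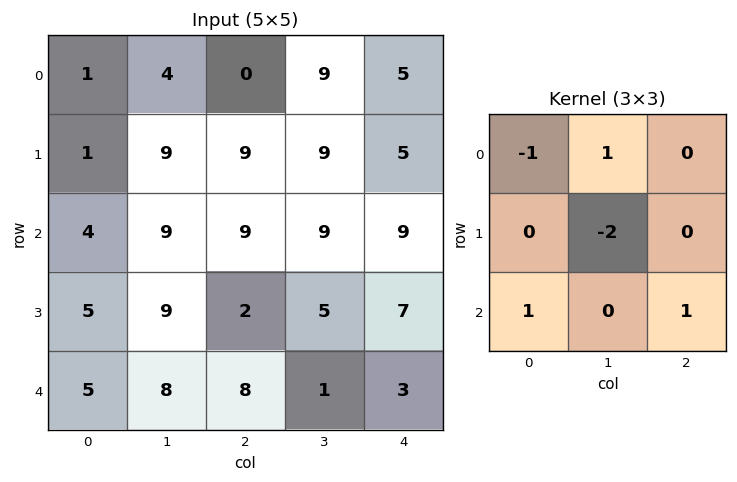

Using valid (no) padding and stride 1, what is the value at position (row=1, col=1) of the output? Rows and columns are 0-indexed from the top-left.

The receptive field on the input at this output position is [9 9 9 / 9 9 9 / 9 2 5]. Elementwise product with the kernel and sum: 9·-1 + 9·1 + 9·-2 + 9·1 + 5·1.

-4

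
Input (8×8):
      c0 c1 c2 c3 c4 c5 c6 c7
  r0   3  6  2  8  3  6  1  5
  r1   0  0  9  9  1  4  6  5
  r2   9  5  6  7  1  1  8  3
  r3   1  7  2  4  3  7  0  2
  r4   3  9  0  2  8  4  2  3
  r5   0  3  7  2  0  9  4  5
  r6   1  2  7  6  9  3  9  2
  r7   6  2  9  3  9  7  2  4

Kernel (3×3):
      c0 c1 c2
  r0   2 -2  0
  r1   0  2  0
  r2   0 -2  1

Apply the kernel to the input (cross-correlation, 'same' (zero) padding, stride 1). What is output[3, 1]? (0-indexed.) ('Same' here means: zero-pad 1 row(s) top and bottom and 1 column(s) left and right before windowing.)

4

The receptive field on the zero-padded input at this output position is [9 5 6 / 1 7 2 / 3 9 0]. Elementwise product with the kernel and sum: 9·2 + 5·-2 + 7·2 + 9·-2 + 0·1.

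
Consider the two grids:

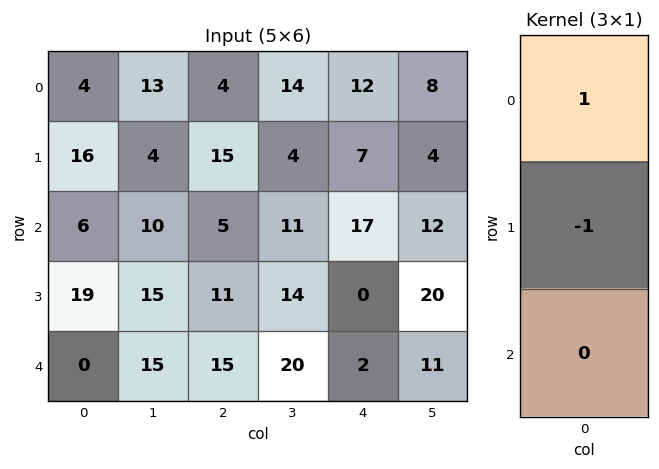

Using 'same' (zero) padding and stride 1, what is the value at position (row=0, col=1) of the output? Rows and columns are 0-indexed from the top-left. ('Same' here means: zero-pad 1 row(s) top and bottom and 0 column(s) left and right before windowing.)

-13

The receptive field on the zero-padded input at this output position is [0 / 13 / 4]. Elementwise product with the kernel and sum: 0·1 + 13·-1.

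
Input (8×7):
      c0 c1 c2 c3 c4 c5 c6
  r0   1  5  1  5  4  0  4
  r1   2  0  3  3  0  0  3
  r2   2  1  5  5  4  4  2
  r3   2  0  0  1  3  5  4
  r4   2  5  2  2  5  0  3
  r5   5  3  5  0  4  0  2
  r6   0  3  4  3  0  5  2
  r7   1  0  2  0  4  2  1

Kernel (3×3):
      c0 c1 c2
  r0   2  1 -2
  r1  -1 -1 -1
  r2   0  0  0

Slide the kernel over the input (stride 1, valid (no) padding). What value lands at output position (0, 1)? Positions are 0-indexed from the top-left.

The receptive field on the input at this output position is [5 1 5 / 0 3 3 / 1 5 5]. Elementwise product with the kernel and sum: 5·2 + 1·1 + 5·-2 + 0·-1 + 3·-1 + 3·-1.

-5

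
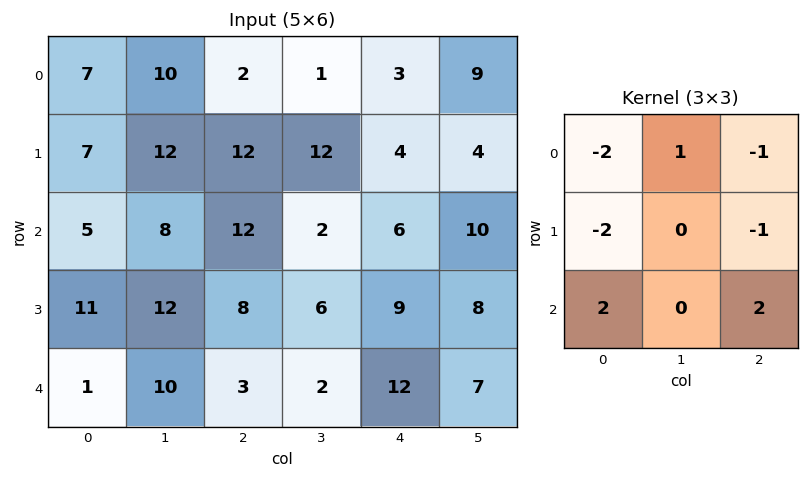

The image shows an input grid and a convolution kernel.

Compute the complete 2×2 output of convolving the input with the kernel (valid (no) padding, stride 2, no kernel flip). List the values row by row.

2 2
-36 -23

Output[0,0]: The receptive field on the input at this output position is [7 10 2 / 7 12 12 / 5 8 12]. Elementwise product with the kernel and sum: 7·-2 + 10·1 + 2·-1 + 7·-2 + 12·-1 + 5·2 + 12·2.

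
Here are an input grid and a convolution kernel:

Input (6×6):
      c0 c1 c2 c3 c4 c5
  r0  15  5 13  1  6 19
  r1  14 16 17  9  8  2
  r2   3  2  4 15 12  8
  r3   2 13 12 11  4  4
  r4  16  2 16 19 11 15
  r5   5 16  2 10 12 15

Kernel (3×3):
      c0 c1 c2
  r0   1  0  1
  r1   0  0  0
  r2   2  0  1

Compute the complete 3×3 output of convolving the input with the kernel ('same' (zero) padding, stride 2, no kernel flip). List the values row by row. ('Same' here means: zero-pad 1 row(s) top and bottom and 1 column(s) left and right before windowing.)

16 41 20
29 62 37
29 66 50

Output[0,0]: The receptive field on the zero-padded input at this output position is [0 0 0 / 0 15 5 / 0 14 16]. Elementwise product with the kernel and sum: 0·1 + 0·1 + 0·2 + 16·1.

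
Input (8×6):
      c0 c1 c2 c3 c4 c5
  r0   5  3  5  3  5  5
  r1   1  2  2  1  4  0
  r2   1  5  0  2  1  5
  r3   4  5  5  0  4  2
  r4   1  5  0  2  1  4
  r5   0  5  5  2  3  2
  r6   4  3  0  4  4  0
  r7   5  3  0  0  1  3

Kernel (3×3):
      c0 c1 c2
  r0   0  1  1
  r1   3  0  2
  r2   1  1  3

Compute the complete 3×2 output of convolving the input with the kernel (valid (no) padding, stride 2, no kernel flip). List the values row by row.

21 27
33 31
22 40

Output[0,0]: The receptive field on the input at this output position is [5 3 5 / 1 2 2 / 1 5 0]. Elementwise product with the kernel and sum: 3·1 + 5·1 + 1·3 + 2·2 + 1·1 + 5·1 + 0·3.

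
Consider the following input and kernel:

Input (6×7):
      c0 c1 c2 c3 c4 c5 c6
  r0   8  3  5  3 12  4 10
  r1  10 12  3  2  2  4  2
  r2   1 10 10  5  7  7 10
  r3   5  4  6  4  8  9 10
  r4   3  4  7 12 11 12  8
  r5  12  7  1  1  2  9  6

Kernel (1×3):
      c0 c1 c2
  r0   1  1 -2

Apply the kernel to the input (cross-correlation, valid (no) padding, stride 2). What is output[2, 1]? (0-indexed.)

The receptive field on the input at this output position is [7 12 11]. Elementwise product with the kernel and sum: 7·1 + 12·1 + 11·-2.

-3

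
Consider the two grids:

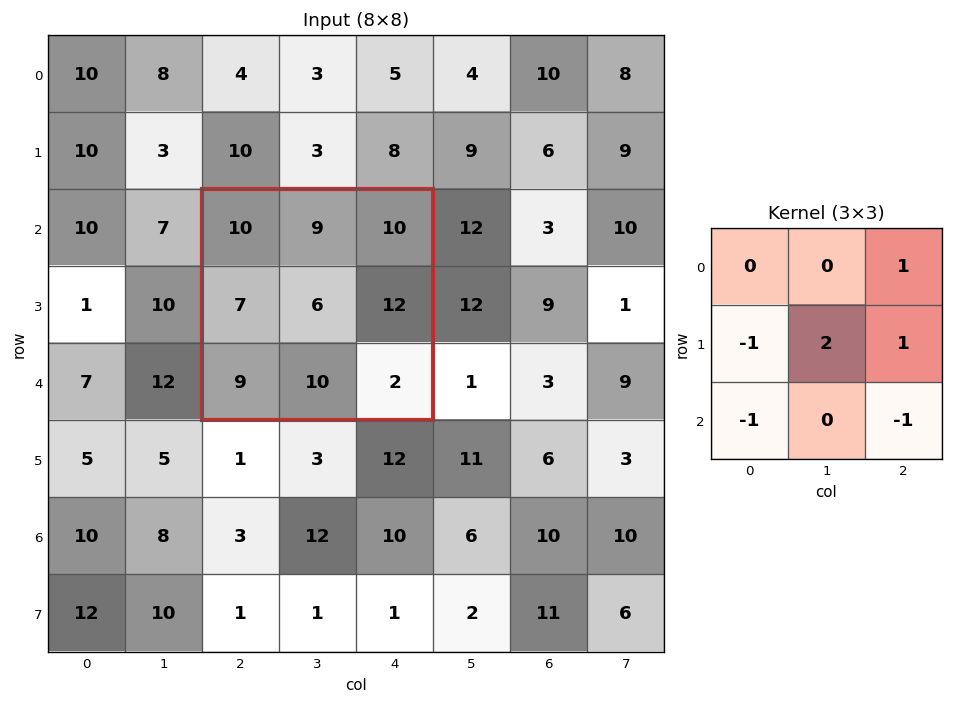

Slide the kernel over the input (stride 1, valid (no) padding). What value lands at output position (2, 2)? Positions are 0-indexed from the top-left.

16

The receptive field on the input at this output position is [10 9 10 / 7 6 12 / 9 10 2]. Elementwise product with the kernel and sum: 10·1 + 7·-1 + 6·2 + 12·1 + 9·-1 + 2·-1.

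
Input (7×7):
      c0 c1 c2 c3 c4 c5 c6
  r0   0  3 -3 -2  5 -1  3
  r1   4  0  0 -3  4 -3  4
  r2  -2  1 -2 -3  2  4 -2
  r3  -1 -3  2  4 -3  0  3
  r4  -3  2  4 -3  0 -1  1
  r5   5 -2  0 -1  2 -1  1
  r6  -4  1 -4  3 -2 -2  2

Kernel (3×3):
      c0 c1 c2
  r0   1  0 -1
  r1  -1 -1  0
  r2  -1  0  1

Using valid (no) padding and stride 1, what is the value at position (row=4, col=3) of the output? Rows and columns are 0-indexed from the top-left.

The receptive field on the input at this output position is [-3 0 -1 / -1 2 -1 / 3 -2 -2]. Elementwise product with the kernel and sum: -3·1 + -1·-1 + -1·-1 + 2·-1 + 3·-1 + -2·1.

-8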